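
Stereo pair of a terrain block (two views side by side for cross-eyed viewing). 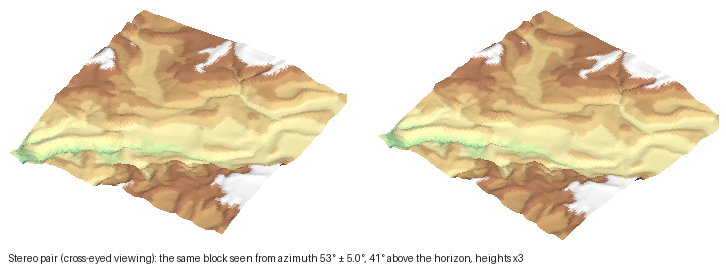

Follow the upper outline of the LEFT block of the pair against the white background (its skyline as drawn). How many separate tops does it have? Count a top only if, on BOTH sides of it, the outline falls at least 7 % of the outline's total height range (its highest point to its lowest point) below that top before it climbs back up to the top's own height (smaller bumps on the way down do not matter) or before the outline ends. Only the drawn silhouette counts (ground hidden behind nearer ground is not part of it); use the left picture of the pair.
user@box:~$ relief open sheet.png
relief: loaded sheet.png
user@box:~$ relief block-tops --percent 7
1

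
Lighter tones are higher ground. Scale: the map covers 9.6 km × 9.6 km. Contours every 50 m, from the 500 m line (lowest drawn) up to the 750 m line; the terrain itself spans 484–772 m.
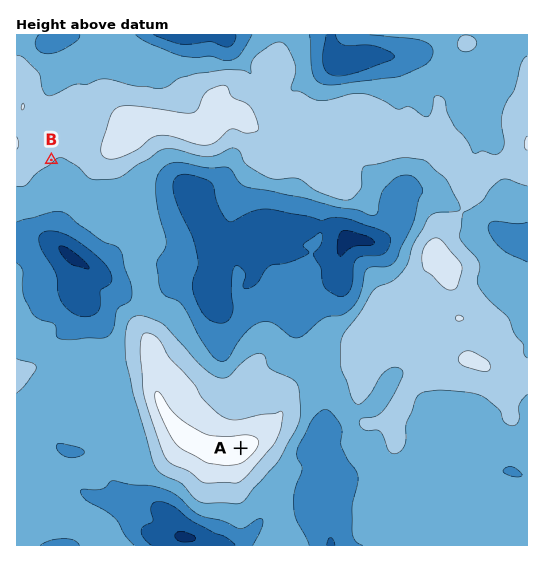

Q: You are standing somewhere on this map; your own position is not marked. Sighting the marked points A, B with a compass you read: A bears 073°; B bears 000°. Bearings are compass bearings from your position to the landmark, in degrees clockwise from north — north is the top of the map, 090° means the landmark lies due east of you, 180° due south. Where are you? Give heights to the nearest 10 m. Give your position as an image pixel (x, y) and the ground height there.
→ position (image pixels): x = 51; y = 506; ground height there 630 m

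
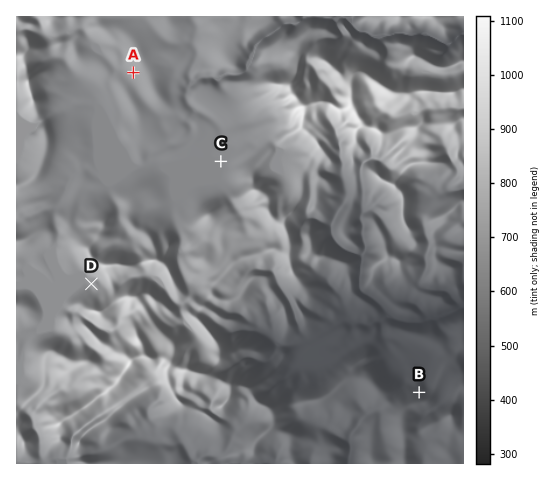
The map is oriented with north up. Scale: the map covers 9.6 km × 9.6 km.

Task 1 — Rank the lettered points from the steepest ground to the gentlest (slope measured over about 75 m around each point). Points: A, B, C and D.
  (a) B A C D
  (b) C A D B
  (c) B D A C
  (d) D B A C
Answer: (c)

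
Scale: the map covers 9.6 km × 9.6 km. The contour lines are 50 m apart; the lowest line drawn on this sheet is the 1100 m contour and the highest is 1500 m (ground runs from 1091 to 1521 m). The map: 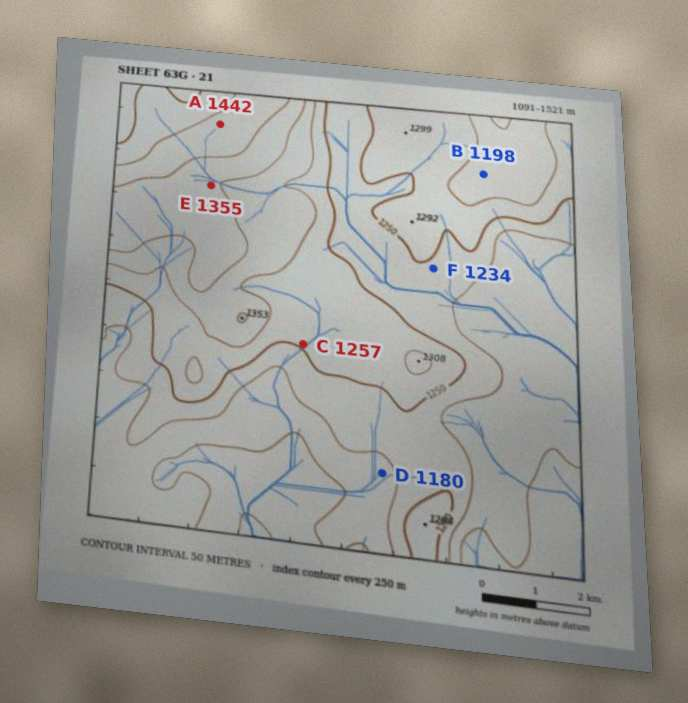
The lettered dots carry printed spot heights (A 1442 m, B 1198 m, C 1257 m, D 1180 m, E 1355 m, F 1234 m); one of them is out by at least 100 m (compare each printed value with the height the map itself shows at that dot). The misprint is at B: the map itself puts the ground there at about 1323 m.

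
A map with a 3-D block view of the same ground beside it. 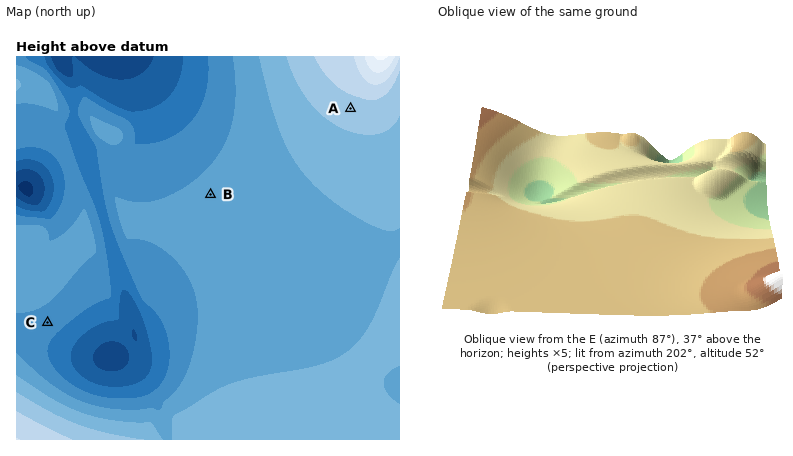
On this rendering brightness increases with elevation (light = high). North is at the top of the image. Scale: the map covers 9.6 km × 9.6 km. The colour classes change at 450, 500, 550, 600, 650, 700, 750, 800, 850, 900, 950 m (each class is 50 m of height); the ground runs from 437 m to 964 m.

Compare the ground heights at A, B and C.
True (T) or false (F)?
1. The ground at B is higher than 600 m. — T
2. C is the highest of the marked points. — F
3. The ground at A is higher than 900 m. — F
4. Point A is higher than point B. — T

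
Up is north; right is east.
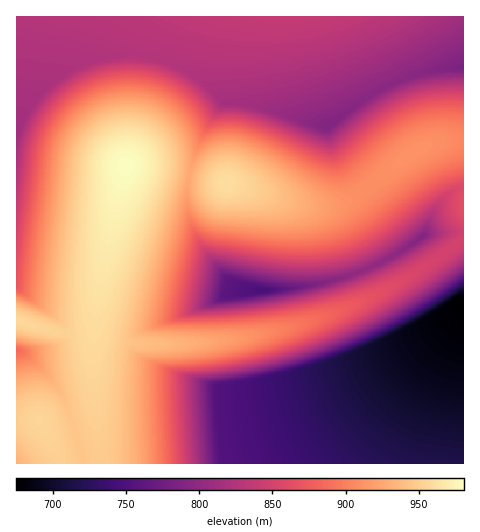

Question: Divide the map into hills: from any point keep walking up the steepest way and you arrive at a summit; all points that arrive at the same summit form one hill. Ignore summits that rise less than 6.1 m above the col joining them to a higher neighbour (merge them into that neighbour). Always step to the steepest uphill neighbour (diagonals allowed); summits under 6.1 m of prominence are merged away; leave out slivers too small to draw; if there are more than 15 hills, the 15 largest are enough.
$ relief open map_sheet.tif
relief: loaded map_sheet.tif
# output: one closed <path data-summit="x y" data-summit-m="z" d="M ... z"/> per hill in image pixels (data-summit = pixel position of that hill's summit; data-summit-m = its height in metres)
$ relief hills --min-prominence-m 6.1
<path data-summit="125 166" data-summit-m="981" d="M138 54l-36 3-17 5-21 10-11 8-19 19-18 30 0 221 6 2 13 10 27 31 11 31 11 39 379 1 1-396-12-1-24 4-35 11-32 19-33 26 6 16 70 91 10 9-42 24-31 11-44 10-49 3-17-8-25-30-9-15-9-28-2-16 7-36 13-31 18-25-21-21-13-9-25-12z"/><path data-summit="287 17" data-summit-m="840" d="M463 16l-446 0-1 111 18-28 19-19 17-12 32-11 36-3 27 6 25 12 13 9 21 21 15 0 27 6 60 20 35-27 32-19 35-11 35-4z"/><path data-summit="227 183" data-summit-m="960" d="M239 102l-16 0-12 17-18 39-7 36 3 22 8 22 13 20 21 25 17 8 39-2 35-6 50-16 42-24-10-9-70-91-7-16-11-1-38-14z"/><path data-summit="39 420" data-summit-m="955" d="M20 351l-4 0 0 112 67 1 1-4-11-36-11-31-14-18z"/>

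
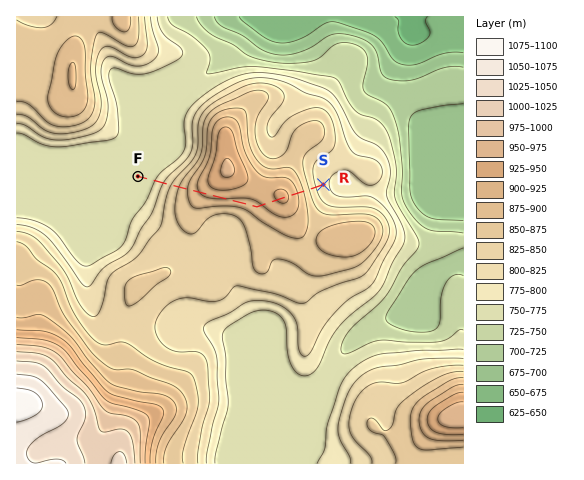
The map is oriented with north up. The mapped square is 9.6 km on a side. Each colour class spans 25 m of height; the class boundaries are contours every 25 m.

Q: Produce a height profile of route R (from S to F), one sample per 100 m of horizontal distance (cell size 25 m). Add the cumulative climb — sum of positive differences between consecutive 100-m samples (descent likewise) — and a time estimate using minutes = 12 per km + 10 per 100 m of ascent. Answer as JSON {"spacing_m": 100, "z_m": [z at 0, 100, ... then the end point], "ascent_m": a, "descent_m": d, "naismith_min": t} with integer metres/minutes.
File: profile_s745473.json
{"spacing_m": 100, "z_m": [807, 816, 829, 846, 865, 885, 903, 917, 926, 929, 927, 922, 915, 907, 899, 892, 889, 888, 888, 889, 892, 896, 900, 904, 907, 908, 908, 904, 899, 890, 879, 867, 854, 840, 825, 810, 796, 782, 770, 760, 753, 750, 750], "ascent_m": 143, "descent_m": 199, "naismith_min": 64}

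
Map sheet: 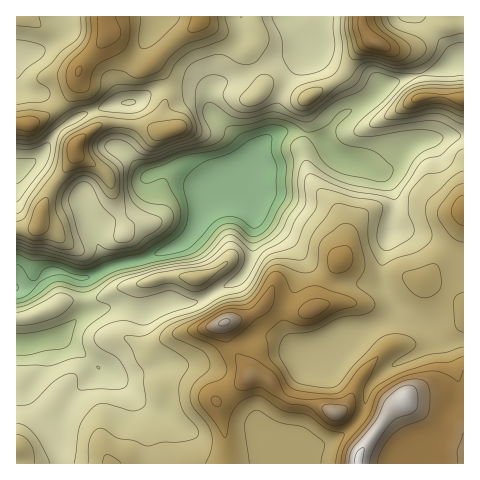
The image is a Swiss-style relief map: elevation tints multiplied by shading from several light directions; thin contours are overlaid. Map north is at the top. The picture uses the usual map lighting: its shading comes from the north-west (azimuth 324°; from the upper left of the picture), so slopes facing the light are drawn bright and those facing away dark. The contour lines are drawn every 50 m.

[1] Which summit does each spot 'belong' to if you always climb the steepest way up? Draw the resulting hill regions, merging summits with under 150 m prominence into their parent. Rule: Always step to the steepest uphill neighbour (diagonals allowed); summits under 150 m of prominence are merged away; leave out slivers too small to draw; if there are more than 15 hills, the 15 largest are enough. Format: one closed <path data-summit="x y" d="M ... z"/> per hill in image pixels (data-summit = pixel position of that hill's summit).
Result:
<path data-summit="358 463" d="M295 132l-12 0-18 9-6 7-8 21-16 15-14 5-11 7-15 34-16 16-36 14-33 7-21 10-13 0-15-5-12 0-17 14-16 2 1 176 447-1 0-326-18-1-28 6-11 6-21 22-8 4-21-12-21-7-14-15z"/><path data-summit="108 34" d="M291 16l-274 0-1 153 11-4 12-8 14-21 10-10 18-11 25-9 31-5 14-9 13-5 29 0 11 5 5 7 2 13 35 35 5 8 1 10 7-17 16-18 1-18 6-20 23-40-2-12z"/><path data-summit="75 147" d="M193 87l-34 1-22 13-31 5-25 9-19 12-9 9-14 21-23 14 1 117 15-2 17-14 12 0 15 5 13 0 15-7 3-3-14-37 8-5 26-9 16-17 4-9 0-12 3-3 17-6 13 0 29 23 5 1 21-9 14-13 3-12-6-12-33-31-7-22z"/><path data-summit="375 42" d="M463 16l-171 0-1 3 14 27 0 6-23 40-5 14-2 24-2 4 10-2 12 0 25 6 5 4 7-16 10-11 26-14 14-14 24-9 38-10 19-9z"/><path data-summit="463 98" d="M463 59l-19 9-38 10-24 9-10 11-26 15-12 10-8 14 0 7 10 11 21 7 22 12 7-4 21-22 11-6 28-6 17 0z"/>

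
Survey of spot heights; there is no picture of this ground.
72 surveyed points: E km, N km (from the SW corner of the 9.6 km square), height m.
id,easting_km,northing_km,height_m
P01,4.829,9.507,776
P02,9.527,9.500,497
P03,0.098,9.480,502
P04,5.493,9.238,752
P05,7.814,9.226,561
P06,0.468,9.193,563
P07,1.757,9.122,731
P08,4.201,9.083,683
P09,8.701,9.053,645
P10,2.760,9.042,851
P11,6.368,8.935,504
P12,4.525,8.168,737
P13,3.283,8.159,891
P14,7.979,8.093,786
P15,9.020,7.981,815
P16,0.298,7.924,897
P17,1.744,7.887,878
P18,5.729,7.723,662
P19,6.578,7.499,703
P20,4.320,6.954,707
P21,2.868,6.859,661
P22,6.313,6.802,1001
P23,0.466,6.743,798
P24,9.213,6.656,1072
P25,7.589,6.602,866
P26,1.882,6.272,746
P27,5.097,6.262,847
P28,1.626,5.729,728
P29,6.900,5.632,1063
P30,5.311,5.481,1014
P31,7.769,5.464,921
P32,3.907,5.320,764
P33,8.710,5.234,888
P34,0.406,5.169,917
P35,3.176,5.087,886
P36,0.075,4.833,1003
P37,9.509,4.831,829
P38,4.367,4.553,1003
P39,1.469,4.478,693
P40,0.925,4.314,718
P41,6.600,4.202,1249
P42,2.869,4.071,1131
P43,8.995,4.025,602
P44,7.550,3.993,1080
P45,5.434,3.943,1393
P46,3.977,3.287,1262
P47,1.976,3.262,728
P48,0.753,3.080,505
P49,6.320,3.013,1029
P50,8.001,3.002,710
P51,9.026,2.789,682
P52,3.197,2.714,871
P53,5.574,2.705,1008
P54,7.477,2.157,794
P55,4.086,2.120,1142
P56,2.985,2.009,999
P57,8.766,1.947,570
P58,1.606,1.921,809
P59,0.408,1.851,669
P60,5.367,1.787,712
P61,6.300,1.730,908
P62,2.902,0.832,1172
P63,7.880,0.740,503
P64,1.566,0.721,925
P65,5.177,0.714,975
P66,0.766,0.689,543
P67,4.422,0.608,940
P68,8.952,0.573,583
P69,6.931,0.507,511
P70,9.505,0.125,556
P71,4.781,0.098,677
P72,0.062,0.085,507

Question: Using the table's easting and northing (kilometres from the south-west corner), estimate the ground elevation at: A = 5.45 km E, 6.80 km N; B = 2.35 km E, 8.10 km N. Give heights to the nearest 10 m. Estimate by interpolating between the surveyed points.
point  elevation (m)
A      840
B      920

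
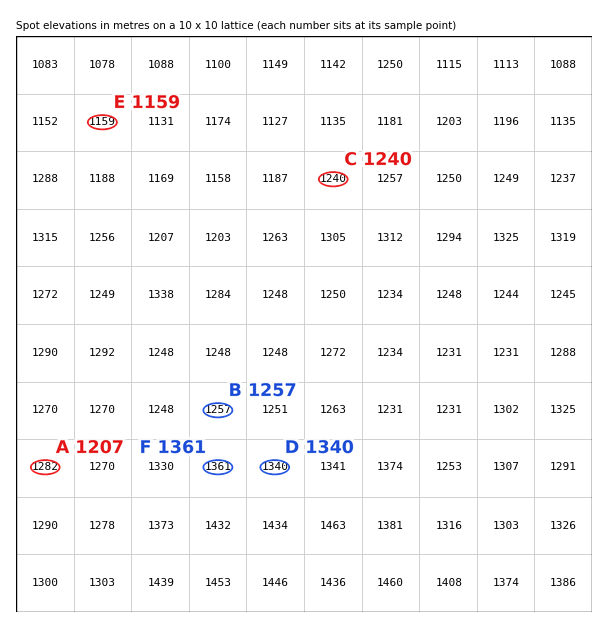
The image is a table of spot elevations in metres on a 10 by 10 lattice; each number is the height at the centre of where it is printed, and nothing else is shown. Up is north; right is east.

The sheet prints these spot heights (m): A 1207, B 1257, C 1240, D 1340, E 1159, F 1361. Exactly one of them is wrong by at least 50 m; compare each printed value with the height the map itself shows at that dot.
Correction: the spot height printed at A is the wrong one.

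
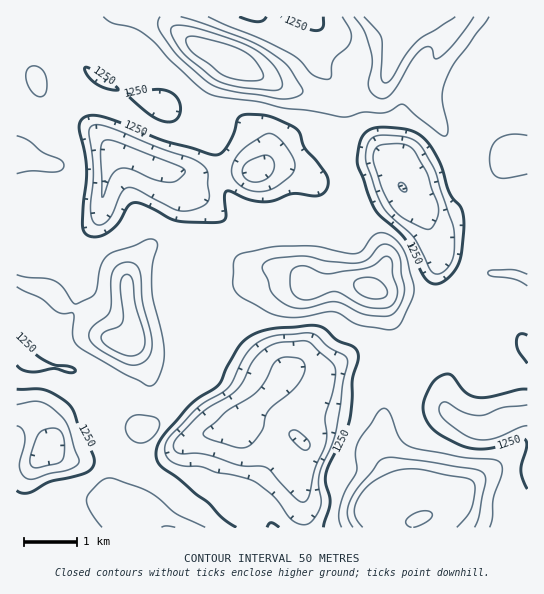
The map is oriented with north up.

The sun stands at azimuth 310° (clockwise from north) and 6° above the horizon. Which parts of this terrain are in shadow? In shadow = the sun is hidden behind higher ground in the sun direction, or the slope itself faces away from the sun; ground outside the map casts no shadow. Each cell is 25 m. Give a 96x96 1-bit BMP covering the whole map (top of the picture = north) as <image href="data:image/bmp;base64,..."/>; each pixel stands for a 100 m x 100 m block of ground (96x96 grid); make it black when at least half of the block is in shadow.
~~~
<image width="96" height="96" href="data:image/bmp;base64,Qk2+BAAAAAAAAD4AAAAoAAAAYAAAAGAAAAABAAEAAAAAAIAEAAATCwAAEwsAAAIAAAAAAAAA////AAAAAAAAAAAAAAAAAAAB//4AAAAAAAAAAAAAf/wAAAAAAAAAAAAAP/wAAAAAAAAAAAAAH/wAAAAAAAAAAAAAD/wAAAAAAAAAAAAAD/gAAAAAAAAAAAAAB/gAAAAAAAAAAAAAB/gAAAAAAAAAAAAAA/AAAAAAAAAAAAAAAPPwAAAAAAAAAAAAACf8AAAHwAAAAAAAAAf+AAA/8AAAAAAAAAf+AAB//+AAAAAAAAP+AAD///wAAAAAAAP+AAD///4AAAAAAAH+AAH///8AAAAAAAB/AAD///+AAAAAAAAmAAB////AAAAAAAAAAAAf///AAAAAAAAAAAAP///AAAABgDwIAAAH///AAAAHwP98AAAD///gAAAPwf/8AAAB///wAAAPwf/8AAAB///wAAAfgP/4AAAP///4AAAPgD8AAAAf3//+AAAPgAgAAAB/x///AAAPAAAAAAH/g///gAAHAAAAAAP/g///wAAAAAAAAAf/A///4AAAAAAAAA//Af//8AAA4AAAAA//Af//+AAD4AAAAAf+AP//+AAP4AAAAAP+AH///wA/wAAAAAH+AH///8D/gAAAAAH+AD///8f/gAAAAAH+AA///9//AAAAAAH8AAH/////AAAAAAH8AAA//3/+AAAAAAP8AAAf/n/+AAAAAAP4AAAP/n/+AAAAAAP4AAAH/D/+AAAAAAfwAAAB+Af+AAAAAAfwAAAAYAP+AAAAAAfgAAAAAAP+AAAAAAPgAAAAAAP+AAAAAAPAAAAAAAP+AAAAAAHAAAAAAAP+AAAAAACAAAAAAAP8AAAAAAAAAAAAAAH4AAAAAAAAAAAAAAH4AAAAAAAAAAAAAADwAAAAAAAAAAAAAABgAAAAAAAAAAAAAAAAAAAABAAAAAAAAAAAAAAAHwAAAAAAAAAAAAAAH4AAAAAAAAAAAAAAH8AAAAAAAAOAAAAAH8AAAAAAAA/AAAAAH8AAAAAAAB/AAAAAH+AAAAAAAD/gAAAAD+AAAAAAAD/gAAAAD+AAAAAAAH/gAAAAD+AAABgAAH/wAAAAD+AAAH4AAH/wAAAAD+AAAP8AAH/wAAAAD/AAAf8AAP/wAAAAD/gDwf8AAf/wAAAAD/wHw/+AAf/wAAAAD/wfg/+AAf/wAAAAD/w+Af8AAf/wAAAAD/wgAf8cAf/wAAAAH/gAAP//gf/gAAAAH/AAAA//wP/AAAAAH+AAAAf/wH+AAAAAH8AAAA//wB/AAAAAHwAAAB//gA/gAAAAAAAAAH//gA/wAAAAAAAAAP//AA/4wAAAAAAAAf/+AAf/4AAAAAAAA//4AAf/8AAAAAAAB//wAAf/+AAAAAAAA//gAAf//AAAAAAAAIAAAAP//gAAAAAAAAAAAAP//wAAAAAAAAAAAAP//8AAAAAAAAAAAAH//8AAAAAAAAAAAAH//+AAAAAAAAAAAAD//+AAAAAAAAAAAAD//+AAAAAAAAAAAAB//+AAAAAAAAAAAAA//+AAAAAAAAAAAAAf/8AAAAAAAAAAAAAH/8AAAAAAAAAAAAAD/4A="/>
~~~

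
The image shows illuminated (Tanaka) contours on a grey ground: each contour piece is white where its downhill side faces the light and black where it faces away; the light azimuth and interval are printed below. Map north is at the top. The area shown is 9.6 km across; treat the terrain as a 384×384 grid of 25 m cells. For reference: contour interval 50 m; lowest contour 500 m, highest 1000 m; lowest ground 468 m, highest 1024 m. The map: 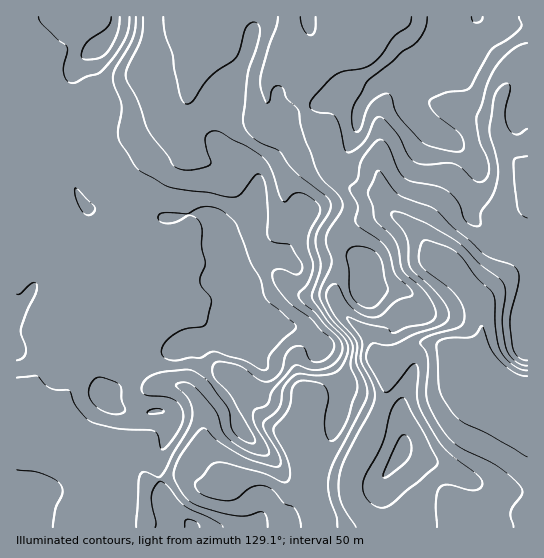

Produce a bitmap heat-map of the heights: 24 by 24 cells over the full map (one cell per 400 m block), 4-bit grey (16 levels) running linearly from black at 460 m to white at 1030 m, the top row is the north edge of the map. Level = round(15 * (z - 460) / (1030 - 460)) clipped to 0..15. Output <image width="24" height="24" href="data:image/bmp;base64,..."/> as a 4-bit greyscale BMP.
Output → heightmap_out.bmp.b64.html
<image width="24" height="24" href="data:image/bmp;base64,Qk2WAQAAAAAAAHYAAAAoAAAAGAAAABgAAAABAAQAAAAAACABAAATCwAAEwsAABAAAAAAAAAAAAAAABEREQAiIiIAMzMzAERERABVVVUAZmZmAHd3dwCIiIgAmZmZAKqqqgC7u7sAzMzMAN3d3QDu7u4A////AMy7uqu6mYdlVVQzMsy7uqqIiIdlVVQ0Msy7uqmHiIdlVmVEMru7u7qImoZ1RmUyIbu7u8yaynZ3RWQhEbu83dyruoeIVVIRELvN3Luru5eIZEIQAMzMzMzLzbqoQ0IAEtzMzM3d7szJQzIRJdzMzMzd3dymVVQxNtzMzMzN3cp2h2UyNdzMzMze7bp3l1MiNdzMzMze7MuIh0IjVczMzMze3LuHdTNFZczNzN3d3LuXZERmZczNzMzMzKqXVFZnZczMzLu7u6l3VXd4dczMy6qruph3ZoiYZczMy6qqqIh4h5qYZszMy6mamIiImKmIZ8zMypmZmIiImamYd8zdypmZmIiIiZqph8ze65mZmIiIiJqqmM3u7JmZmYiIiImqqQ=="/>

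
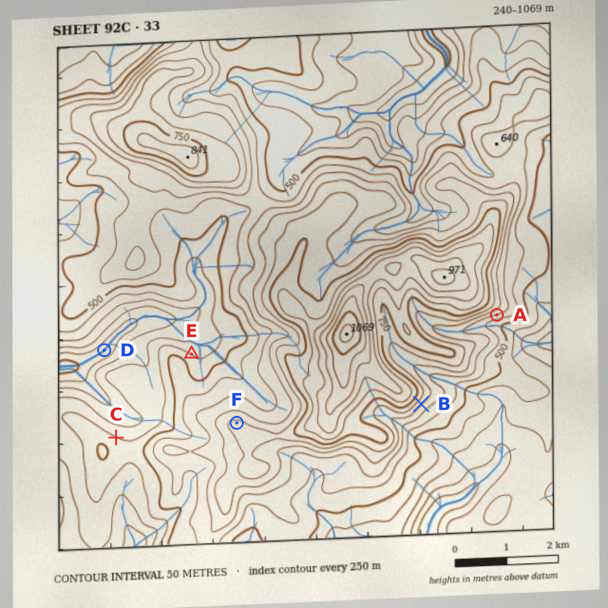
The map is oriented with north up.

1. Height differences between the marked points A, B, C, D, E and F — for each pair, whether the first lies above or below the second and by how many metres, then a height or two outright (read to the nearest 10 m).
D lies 430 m below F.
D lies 370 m below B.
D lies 320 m below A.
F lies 260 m above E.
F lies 260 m above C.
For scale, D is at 280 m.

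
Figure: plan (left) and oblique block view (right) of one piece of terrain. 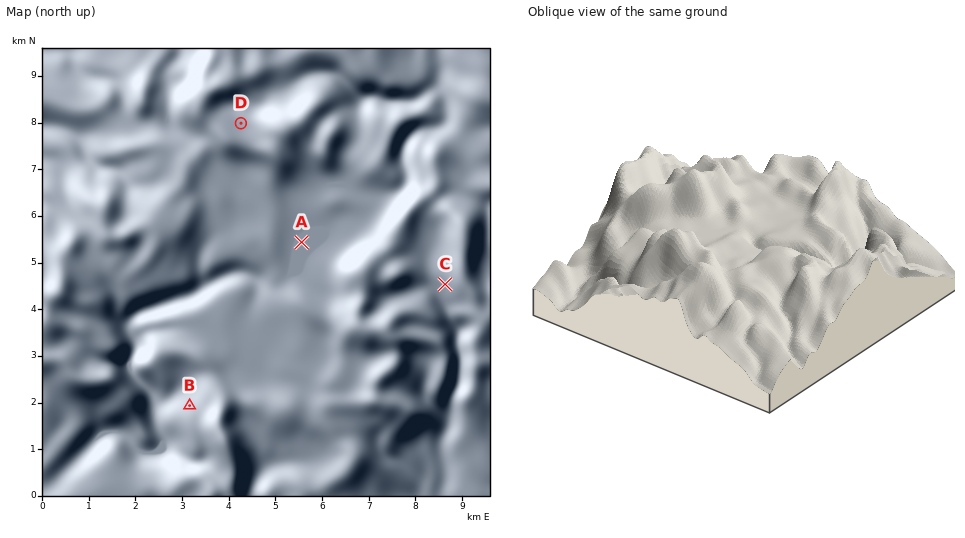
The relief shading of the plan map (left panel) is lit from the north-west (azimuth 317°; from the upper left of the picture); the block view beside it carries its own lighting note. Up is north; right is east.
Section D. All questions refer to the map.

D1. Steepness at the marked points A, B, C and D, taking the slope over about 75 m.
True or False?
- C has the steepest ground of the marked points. True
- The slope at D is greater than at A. True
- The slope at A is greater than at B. False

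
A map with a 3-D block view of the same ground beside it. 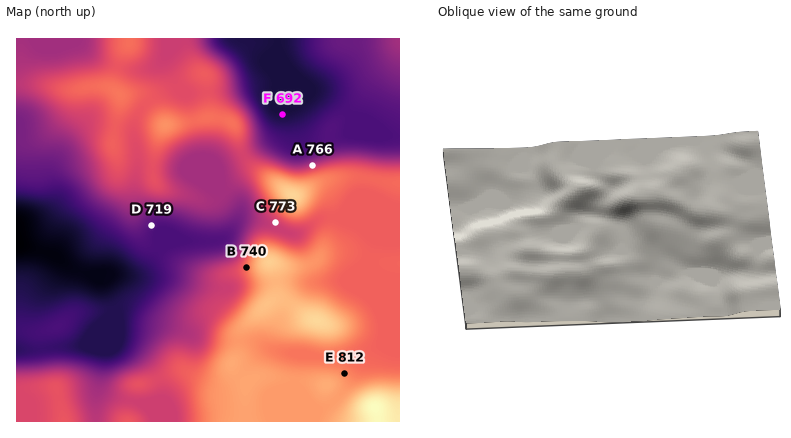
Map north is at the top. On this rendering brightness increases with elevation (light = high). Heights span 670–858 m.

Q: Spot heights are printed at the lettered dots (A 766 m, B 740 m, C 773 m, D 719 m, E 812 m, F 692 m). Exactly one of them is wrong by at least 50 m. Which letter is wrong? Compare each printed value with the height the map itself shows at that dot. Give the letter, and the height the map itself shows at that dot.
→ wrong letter B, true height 803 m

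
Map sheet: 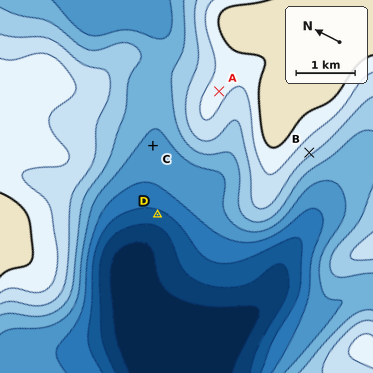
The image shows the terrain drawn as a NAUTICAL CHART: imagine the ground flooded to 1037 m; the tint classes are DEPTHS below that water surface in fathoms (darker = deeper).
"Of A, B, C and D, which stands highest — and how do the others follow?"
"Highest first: A B C D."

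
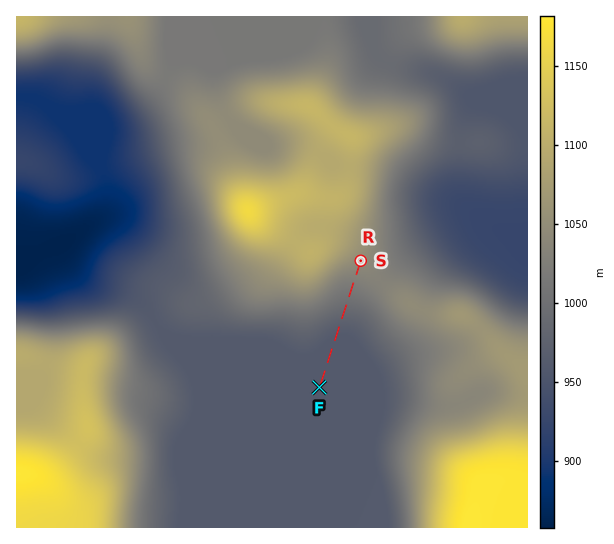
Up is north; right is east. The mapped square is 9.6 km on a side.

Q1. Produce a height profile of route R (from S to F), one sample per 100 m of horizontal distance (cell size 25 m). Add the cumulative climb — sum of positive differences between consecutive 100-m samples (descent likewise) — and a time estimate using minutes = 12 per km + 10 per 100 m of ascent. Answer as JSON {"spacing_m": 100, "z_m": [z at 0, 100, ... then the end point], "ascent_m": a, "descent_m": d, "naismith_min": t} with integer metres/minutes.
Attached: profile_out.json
{"spacing_m": 100, "z_m": [1047, 1042, 1037, 1031, 1024, 1018, 1012, 1006, 1000, 994, 988, 981, 975, 969, 965, 963, 963, 963, 963, 963, 963, 963, 963, 963, 963, 963], "ascent_m": 0, "descent_m": 84, "naismith_min": 30}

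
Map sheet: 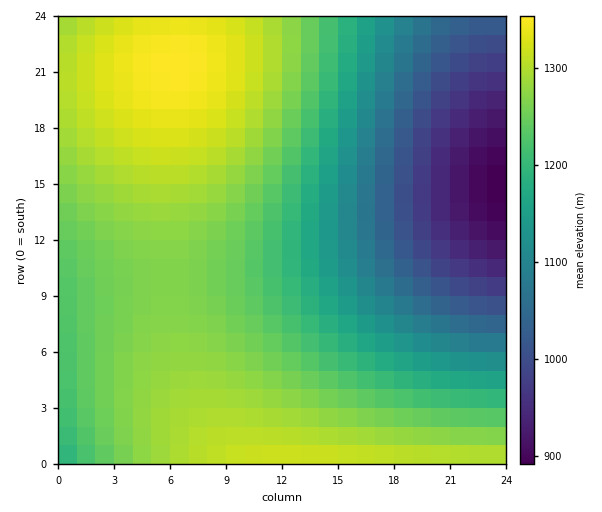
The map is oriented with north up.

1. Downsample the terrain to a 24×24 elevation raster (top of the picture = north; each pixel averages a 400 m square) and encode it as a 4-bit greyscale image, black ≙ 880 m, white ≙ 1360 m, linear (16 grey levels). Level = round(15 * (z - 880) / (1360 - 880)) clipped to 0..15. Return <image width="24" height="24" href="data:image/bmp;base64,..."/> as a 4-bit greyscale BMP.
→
<image width="24" height="24" href="data:image/bmp;base64,Qk2WAQAAAAAAAHYAAAAoAAAAGAAAABgAAAABAAQAAAAAACABAAATCwAAEwsAABAAAAAAAAAAAAAAABEREQAiIiIAMzMzAERERABVVVUAZmZmAHd3dwCIiIgAmZmZAKqqqgC7u7sAzMzMAN3d3QDu7u4A////AKu8zd3e7u7u3d3d3avMzd3d3d3d3dzMzKvMzd3d3d3MzMu7u7vMzd3d3czMu7qqqrvMzd3dzMy7qqmZmbvMzMzMzLu6qZiIh7vMzMzMy7upmId3ZrvMzMzMu7qZiHZmVbvMzMzMu6qYh2ZVRLvMzMzLu6mYdlVEM7vMzMzLu6mHdlQzIrzMzMzLuqmHZUQyIbzMzMzMu6mHZUMiEczM3dzMu6mHZUMhEMzd3d3cy6mHZUMhEM3d3d3dy7qXZUMhEN3d7u7dzLqYZUMhEd3u7u7t3LqYdkMiEd3u7u7u3MuYdlQyId7u7/7u3cupdlQzIt7u///u7cuph2VDMt7u///+7cuph2VEM97u///u7cuph2VURN3u7u7u7cu6mHZVRA=="/>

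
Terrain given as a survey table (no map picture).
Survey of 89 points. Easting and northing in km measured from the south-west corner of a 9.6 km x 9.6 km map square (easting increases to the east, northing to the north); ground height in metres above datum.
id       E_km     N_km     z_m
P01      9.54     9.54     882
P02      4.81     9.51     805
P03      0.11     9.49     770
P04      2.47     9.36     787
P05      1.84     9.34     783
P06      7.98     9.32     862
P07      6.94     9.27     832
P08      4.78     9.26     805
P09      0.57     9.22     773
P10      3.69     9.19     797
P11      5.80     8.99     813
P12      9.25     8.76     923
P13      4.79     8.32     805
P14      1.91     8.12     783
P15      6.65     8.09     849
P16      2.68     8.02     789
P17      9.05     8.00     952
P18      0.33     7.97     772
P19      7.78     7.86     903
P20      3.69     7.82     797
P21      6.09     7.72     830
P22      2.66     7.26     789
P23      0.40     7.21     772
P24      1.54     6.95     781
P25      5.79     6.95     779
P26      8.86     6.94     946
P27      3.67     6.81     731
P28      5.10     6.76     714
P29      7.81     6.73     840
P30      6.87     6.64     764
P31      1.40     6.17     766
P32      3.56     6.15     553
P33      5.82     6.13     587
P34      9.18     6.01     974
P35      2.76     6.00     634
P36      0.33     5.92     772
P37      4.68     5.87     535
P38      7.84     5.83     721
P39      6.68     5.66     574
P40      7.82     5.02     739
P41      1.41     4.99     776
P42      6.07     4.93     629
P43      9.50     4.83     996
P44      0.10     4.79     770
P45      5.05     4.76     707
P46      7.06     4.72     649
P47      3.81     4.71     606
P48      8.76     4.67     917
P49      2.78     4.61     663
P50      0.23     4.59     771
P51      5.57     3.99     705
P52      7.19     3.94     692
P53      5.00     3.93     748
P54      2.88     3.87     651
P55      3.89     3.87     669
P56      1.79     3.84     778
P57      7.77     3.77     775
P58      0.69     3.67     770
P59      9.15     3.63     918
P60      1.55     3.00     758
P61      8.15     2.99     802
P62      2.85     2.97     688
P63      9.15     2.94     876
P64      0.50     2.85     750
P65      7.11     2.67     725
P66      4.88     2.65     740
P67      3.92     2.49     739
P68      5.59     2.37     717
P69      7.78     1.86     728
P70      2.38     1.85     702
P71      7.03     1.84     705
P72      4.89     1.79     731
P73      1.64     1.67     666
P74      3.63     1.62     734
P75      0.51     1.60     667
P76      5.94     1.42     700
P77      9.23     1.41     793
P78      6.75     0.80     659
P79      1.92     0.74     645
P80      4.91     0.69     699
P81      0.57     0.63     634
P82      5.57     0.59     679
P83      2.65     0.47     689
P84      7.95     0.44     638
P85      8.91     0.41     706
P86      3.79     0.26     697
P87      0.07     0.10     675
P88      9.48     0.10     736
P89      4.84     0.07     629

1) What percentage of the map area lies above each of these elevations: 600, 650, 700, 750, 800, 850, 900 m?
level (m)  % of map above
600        94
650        86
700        71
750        50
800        24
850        13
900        7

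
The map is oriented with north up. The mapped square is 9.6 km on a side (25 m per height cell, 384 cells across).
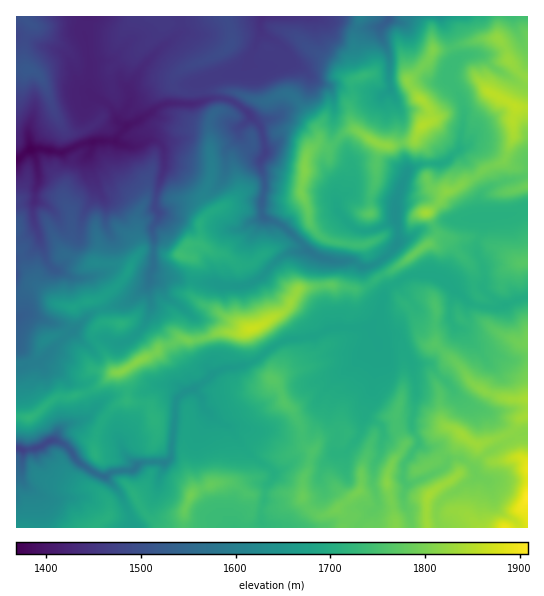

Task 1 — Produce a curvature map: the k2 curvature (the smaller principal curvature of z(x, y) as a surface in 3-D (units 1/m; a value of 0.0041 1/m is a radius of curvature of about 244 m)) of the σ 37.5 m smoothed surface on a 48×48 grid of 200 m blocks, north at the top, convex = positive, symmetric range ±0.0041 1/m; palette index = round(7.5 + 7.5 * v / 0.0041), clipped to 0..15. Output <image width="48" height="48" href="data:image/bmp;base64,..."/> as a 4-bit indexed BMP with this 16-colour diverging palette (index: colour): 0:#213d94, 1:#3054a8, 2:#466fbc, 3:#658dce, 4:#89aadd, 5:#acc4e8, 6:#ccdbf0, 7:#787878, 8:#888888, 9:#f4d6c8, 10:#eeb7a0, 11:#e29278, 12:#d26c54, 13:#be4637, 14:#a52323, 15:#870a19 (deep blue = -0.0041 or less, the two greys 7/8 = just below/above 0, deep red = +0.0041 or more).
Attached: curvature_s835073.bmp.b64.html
<image width="48" height="48" href="data:image/bmp;base64,Qk32BAAAAAAAAHYAAAAoAAAAMAAAADAAAAABAAQAAAAAAIAEAAATCwAAEwsAABAAAAAAAAAAlD0hAKhUMAC8b0YAzo1lAN2qiQDoxKwA8NvMAHh4eACIiIgAyNb0AKC37gB4kuIAVGzSADdGvgAjI6UAGQqHAHd3eId3ZWd2Z3d3ZndmZnd3eGZ2d3doRXd3d3d4R3d4Z3d3d4d3d3d3d1Z1h4dleHd3Znd2SHdmdmd3dXeHZnd2Z1eFd3d2Z3Z3d3dxd3Zmhnd3hYeHZ2aFd0eHZnd3Z1iHd3QHhnR3d4iHdmd3Z2R0hkRGd2d3ZkhodgBAAYRndnd3dmZ3Z2WEd0h1WGZ2aEhngFl4QxIHdmd3Z4dnZnZ2WEZ3ZWZ3dwAHAnh2Z4kXd3d3d4d3hnV3VnRWd3hlZnlAR3d2d3gXd3h3d3d2dndYV3SHaHd3dniFNnd3d4gnd3d3d3d3d3hXV2V4eGZ2Z3h2ZlZ3d4hGh2d3d3d3d3d2iHWIdmdmeGZ3d3Vnh4dGhnd3d4h2d3d2aHR3dmVmZndneHdVdndkZod3h3dnd3d3Z4V3dWd4eHdmZVZlVmZ3ZXd3eId3d3d3dnV3Voh2Z2dmaIWJdVZnd1ZmeYd3d3d3dnZ1d3dnd3ZndoVlaHd3ZndkN3d3d3d3d3ZWh3dnZ1ZmeHVlV3hmZVVFQmh3d3d3d2aGd3Z3d2eWV1dlRXhnh2V4dSRWeHd3d2d4Znd3h2aHZXdoc2aHZYd4iGVnZnd3d2d3ZneHd3ZEVjd4h0ZmREZ4eIZWd3d3d2d3V2iHaHZoiGREV0d0V4Z2eHd2d3d3Z3Z4WGVVZ3Z4d4d2VVdGd2V1d1h2Zmd2aHd4ZmdmZXdndoaIdlZ3ZVVEVmeXaHh3Vnh3V3Z4d3hmVDRXhkdVZmd3RHd2Z3dXZUVmd3d3d4h0V4dlhzVWd2eIg0dmZDQhV2Rmd4Z3h3ZYhXh2eDZ5hnd3eDNUEjNmI3dXZ3Z3iIdHdlZmV0VHeHd2eIcyd3eHYjaHd3aHd3ZHZlhWdzZWZ2ZnZ3Iod3ZEhEJXd3d3d4N3Z1hIaFVlaHZkRBN4Z2RUM1U0Znd3d4OFd0hGd1NWV3iIUndoZ1aKY1m2VXd3d3RXiGZWZ2SHZXiHMneHZ2dlVFRGdmZmVXR4h3Z3dnOHd0Z4cHeGZ3dndEd3h3Voh3ZHiGZ3d3J2d3V4gHd3ZndnhjeFd3dlVmZXd2d3eIRnZ4V2RHaIZ2dohkOEd2h3dkV4Z2eHd3VnZ4V2RGaHWGZmVTQzJnd3d2RDNGeGZXVnaIV2g0aId2ZmiEl3dGdndnWHh1RVd2Z2V4dmc2SHhWZ4d1h3dXdnhmWHh3d3Z3eHZ2ZVVXVndWh2ZziHZXdndnV4dneGdmd4Z3aENUVndWdmZzd4hWZmd4V3Z3dnd2RENIcieHVVZGd3dUV3dWZ3d3V3Z3d4d3d3dTJYd3d1VHd2UmiGZliId3V3Z3d3d3iHd2ZlVXh1QldnUoZWdmeHZneHd3eHdoiHdmd3dlVlSYiIQ5dmdod0V3h3d3d3h2h3h3Znd3dnVmZoUnZ2ZmZXhnd2d3d3iHZ3d3h2eHZ3ZYdnNHV4ZlVWdnZnd3eId3dnd3eHZ2eHdld3F2V4V3eIdneHd3d4d3h3d3eIZneHdmdlOFZ2V2d4Z3d2d3d3iHiHd4h3ZmZmd1eGNFdkZlZWVg=="/>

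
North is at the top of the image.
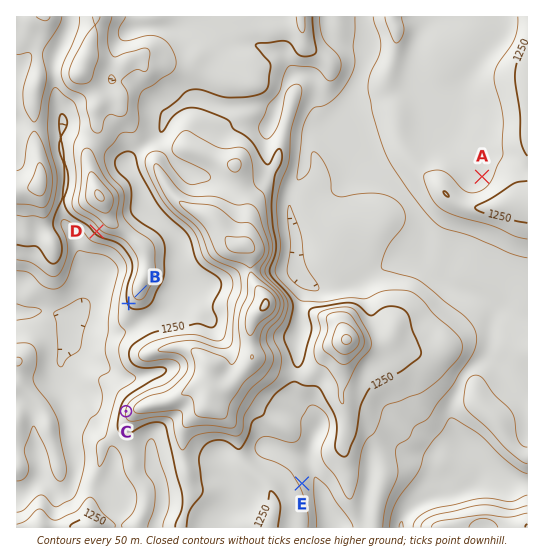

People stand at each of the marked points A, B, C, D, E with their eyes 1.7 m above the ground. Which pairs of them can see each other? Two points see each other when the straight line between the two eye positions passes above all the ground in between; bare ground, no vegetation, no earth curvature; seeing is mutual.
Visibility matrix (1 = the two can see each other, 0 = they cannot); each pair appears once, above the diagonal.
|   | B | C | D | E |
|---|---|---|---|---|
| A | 0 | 0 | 0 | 0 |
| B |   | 1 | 1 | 0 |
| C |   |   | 1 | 0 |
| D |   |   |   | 0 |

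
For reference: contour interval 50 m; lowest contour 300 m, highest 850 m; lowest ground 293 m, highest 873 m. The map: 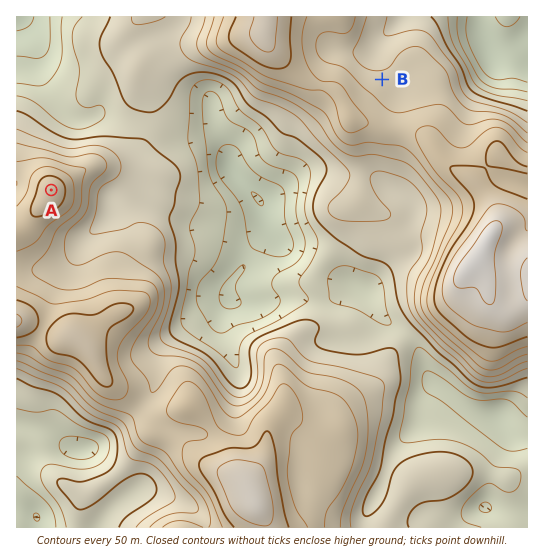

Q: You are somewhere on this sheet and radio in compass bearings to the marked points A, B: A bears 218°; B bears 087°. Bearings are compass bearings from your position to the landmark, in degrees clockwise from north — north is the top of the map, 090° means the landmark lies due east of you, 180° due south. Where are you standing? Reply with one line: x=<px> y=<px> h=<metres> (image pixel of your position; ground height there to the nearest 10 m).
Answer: x=127 y=93 h=520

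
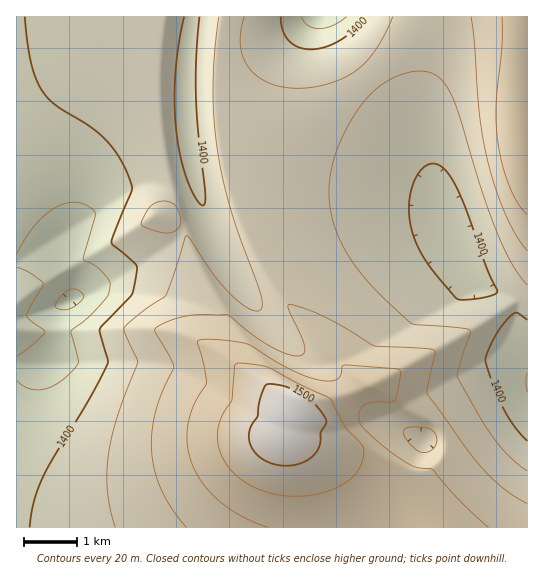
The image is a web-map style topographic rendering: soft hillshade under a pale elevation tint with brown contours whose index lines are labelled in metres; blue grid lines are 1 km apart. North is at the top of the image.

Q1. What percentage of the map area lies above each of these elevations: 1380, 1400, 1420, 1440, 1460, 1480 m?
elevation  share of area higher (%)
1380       96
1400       81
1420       50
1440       26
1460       15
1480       5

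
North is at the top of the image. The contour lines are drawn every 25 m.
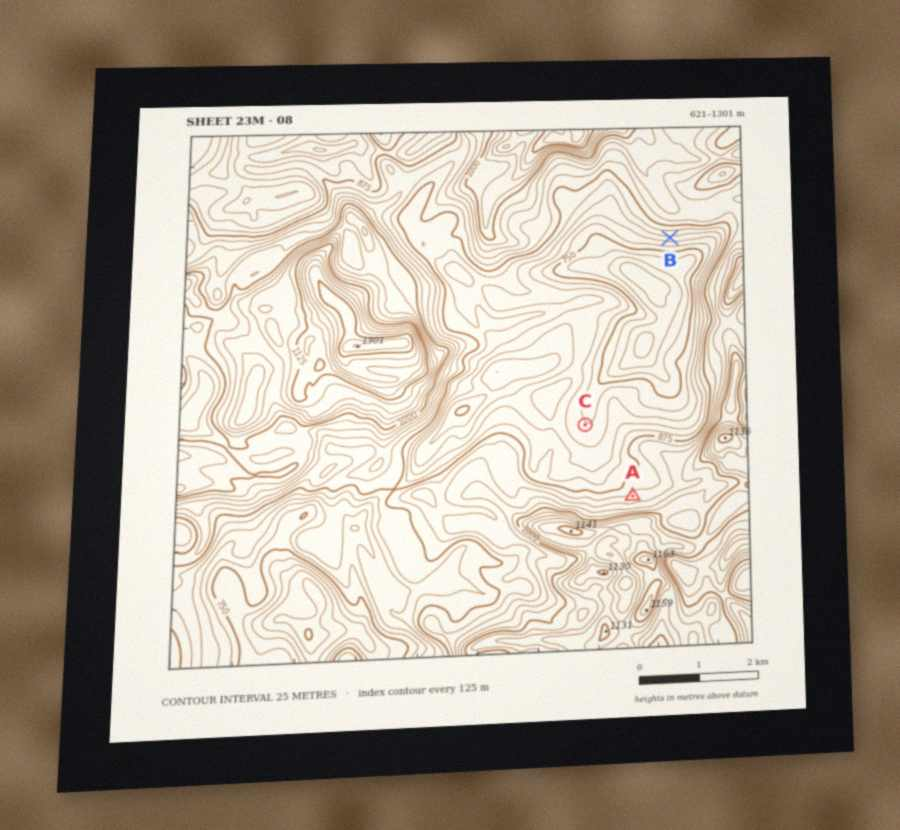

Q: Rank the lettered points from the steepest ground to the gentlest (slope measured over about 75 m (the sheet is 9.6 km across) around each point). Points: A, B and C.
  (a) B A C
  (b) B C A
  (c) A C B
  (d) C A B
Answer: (a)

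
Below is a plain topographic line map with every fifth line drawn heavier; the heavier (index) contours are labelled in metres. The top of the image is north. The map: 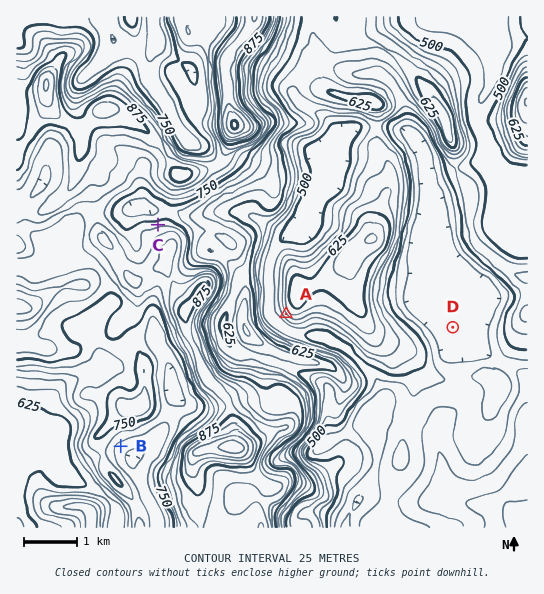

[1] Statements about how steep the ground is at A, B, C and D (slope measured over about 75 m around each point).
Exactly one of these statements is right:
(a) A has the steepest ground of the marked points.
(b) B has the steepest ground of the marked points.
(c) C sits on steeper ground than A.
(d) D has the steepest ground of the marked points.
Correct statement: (a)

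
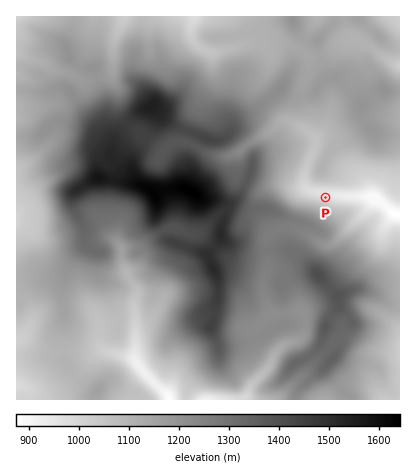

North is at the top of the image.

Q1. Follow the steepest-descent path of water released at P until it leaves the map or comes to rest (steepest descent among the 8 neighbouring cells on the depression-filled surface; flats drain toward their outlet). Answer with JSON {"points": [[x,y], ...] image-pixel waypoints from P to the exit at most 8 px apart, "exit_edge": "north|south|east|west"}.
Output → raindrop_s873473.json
{"points": [[326, 198], [332, 194], [340, 196], [348, 196], [356, 196], [364, 196], [372, 200], [380, 204], [388, 208], [396, 214], [400, 214]], "exit_edge": "east"}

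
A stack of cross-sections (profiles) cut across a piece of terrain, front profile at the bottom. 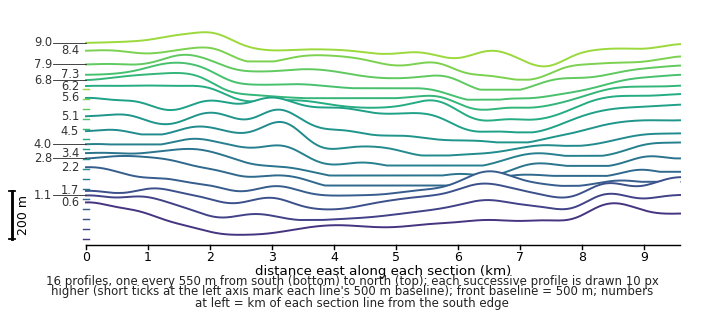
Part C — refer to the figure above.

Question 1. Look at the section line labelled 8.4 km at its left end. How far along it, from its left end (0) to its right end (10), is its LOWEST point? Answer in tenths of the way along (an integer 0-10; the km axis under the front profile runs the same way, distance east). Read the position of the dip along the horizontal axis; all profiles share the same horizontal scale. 7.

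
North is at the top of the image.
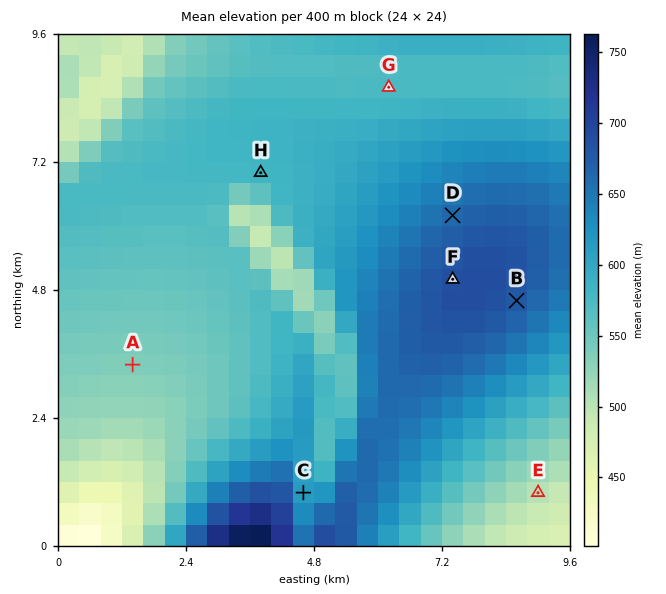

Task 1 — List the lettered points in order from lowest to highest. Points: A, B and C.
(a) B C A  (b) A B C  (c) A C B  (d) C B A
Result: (c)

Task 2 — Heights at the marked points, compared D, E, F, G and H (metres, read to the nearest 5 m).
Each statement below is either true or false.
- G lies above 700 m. false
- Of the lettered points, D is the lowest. false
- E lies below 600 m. true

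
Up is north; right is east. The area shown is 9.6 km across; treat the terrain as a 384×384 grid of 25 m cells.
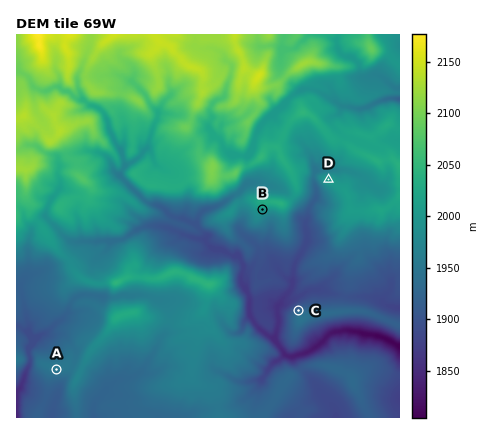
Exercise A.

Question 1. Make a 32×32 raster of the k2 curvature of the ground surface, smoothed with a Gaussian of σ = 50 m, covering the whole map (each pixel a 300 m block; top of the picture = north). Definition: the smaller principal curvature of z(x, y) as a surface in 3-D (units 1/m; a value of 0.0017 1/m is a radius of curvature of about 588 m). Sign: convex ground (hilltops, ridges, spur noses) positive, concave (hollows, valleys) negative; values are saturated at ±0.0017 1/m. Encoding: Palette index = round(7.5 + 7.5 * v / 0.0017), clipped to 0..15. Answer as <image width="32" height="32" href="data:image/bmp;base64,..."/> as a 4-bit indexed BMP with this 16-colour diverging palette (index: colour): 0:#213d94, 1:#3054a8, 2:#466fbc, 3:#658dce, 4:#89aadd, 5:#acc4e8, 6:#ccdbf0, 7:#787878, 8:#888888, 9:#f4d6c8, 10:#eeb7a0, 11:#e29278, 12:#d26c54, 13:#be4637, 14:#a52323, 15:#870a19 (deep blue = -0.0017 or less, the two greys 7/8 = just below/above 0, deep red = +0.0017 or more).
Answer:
<image width="32" height="32" href="data:image/bmp;base64,Qk12AgAAAAAAAHYAAAAoAAAAIAAAACAAAAABAAQAAAAAAAACAAATCwAAEwsAABAAAAAAAAAAlD0hAKhUMAC8b0YAzo1lAN2qiQDoxKwA8NvMAHh4eACIiIgAyNb0AKC37gB4kuIAVGzSADdGvgAjI6UAGQqHADh2d2d3d3dnd3d3Z3d3d3c3dXd3d3d3d3dnd3d3dnd3J3V3d3d4eHeIdleHZmeHdwZ3V3d3dnd3ZWUoh1Z3h3dih2Z2d2dnd2h3YGV4h3iFU3d1d3d1d3d3d3YBBWh4hHRnd2d3hnd3d2dgiGFnUwBWZndWd3dnd3QkFGdmISRoZ3ZnZZh3Z3dnYIRpd3d3dmh3Z3RmZXdmZ6B1Rnd2ZVZ4d2MyIjRVVnUzd1ZWZmd3d3Z3ZZZ3doeJFnhldmd3dmZmd2ZnZXhjVyZ2dXhnh3dmVnd2eHZUNVMndnR3d3d2ZodEQzd3ZnZVZmZ2VnZ3Z3SCZmaBRlVUV0VmhlZ3ZmZlJoZnZUVVVYdHdVRHeGeGWCl3d3RyJlEEZnaVN2d3d2ZUZndlBWdHgBdlN0R3Z2dVZGd2UHh4V6YiRVgmd3Zmd2R3ZQd3Z2eEg1Z3NEVWZXh0Z3IwNXd2hDOEdjZnd3dTNVQmByV3ZlNhd3Znh3ZmZnd1gzZ0d2ZGY1Z2Z3d3Zndnd4B2Ynd1VWcGdmdndnd2d1QwZmNVVjZlUWh2VSSIdmhQRldUN2ckdmQHdkZ0AHQwM4d1KFVncndnYTV3d3VWhHNnZWdXZ3Rmg1dDM0RXZ3SEd3V3V3d1VmRYeHYmOFdldWZmiGdndoZVVXUzWlZYZnZXd2d2d3d2VmVFN2ZG"/>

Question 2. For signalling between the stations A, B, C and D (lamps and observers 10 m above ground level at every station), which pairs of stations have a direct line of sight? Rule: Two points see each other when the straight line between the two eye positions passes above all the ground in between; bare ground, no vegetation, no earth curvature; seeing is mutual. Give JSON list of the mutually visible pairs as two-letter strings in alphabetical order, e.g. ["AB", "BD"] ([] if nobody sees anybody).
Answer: ["BC", "CD"]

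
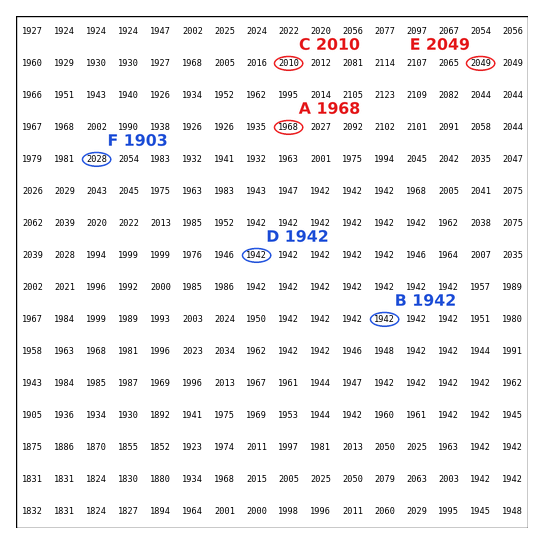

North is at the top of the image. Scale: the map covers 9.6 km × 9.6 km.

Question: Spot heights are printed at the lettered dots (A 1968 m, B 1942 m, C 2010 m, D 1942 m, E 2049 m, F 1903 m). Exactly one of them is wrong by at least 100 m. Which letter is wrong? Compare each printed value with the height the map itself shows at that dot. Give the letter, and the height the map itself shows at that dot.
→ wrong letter F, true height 2028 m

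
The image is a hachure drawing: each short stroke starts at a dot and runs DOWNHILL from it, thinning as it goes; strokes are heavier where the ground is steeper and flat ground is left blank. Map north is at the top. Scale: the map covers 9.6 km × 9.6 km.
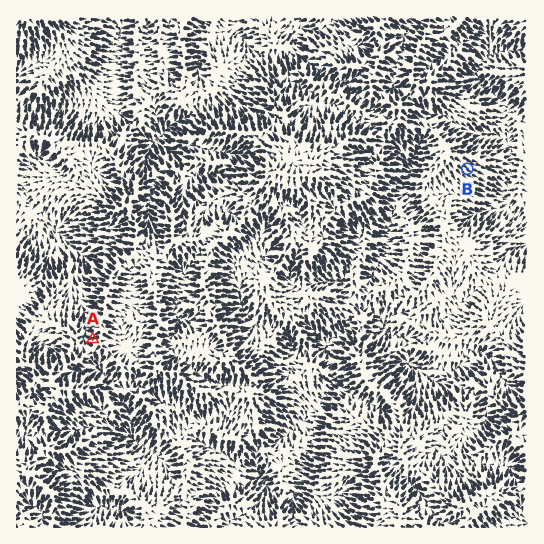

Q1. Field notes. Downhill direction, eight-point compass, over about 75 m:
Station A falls W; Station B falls SE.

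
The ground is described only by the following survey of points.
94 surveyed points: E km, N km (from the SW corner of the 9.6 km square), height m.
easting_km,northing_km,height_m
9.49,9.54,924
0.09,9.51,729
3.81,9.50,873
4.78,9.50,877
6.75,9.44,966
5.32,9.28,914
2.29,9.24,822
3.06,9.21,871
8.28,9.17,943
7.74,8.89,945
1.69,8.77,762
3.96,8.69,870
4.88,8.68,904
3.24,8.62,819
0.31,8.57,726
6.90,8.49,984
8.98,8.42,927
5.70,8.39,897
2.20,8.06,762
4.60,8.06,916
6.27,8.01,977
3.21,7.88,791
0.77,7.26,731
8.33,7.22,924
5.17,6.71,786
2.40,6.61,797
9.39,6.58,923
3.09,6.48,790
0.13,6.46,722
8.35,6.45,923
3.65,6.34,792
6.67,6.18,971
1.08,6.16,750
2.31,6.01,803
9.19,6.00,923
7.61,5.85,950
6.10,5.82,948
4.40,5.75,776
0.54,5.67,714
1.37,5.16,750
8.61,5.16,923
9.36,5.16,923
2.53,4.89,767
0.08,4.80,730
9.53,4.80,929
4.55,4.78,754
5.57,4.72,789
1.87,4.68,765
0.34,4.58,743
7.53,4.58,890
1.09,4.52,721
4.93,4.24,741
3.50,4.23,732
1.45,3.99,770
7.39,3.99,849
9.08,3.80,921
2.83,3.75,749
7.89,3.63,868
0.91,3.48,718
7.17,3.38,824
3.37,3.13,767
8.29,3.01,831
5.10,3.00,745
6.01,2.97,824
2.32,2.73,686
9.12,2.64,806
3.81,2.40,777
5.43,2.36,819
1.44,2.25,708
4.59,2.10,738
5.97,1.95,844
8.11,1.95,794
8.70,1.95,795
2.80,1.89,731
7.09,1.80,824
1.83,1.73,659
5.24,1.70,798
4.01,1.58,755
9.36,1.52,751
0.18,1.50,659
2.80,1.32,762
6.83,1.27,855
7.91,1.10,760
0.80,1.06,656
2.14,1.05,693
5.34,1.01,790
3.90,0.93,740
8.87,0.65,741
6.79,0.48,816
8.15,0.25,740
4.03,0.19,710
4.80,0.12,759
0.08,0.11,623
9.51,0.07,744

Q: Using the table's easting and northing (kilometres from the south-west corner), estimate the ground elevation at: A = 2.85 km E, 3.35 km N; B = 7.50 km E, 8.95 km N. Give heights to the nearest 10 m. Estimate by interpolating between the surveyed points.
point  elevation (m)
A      750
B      950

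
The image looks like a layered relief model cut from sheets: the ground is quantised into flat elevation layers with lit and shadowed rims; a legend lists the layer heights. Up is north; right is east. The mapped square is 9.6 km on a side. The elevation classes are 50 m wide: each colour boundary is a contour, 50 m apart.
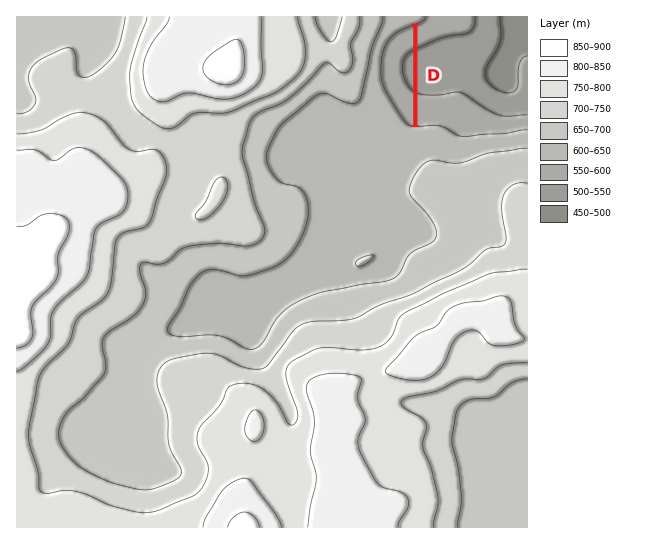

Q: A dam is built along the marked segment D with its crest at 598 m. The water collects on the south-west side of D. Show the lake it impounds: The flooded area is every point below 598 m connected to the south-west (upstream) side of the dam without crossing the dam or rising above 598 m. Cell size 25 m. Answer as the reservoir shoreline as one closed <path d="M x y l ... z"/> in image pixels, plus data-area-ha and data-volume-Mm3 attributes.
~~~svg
<path d="M413 27l-7 1-8 4-9 7-5 10-1 10-2 2 0 17 2 5 17 31 7 9 6 2 0-98z" data-area-ha="81" data-volume-Mm3="21.96"/>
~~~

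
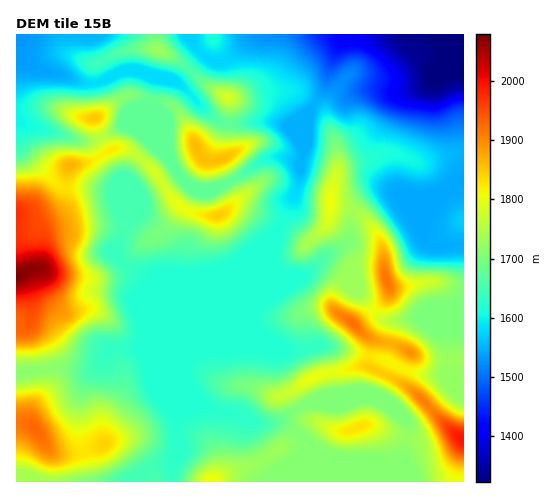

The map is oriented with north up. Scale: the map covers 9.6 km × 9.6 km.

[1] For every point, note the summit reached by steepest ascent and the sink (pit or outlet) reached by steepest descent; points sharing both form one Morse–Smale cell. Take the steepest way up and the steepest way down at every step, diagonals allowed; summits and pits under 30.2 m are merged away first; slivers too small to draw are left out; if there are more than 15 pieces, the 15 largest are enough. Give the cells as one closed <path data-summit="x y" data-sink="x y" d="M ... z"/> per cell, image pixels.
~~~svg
<path data-summit="330 201" data-sink="463 35" d="M463 34l-102 2-13 3-8 5-7 13-8 30-16 25-1 24-8 30 1 7-3 14-2 7-8 11-12 27-7 24 0 7 7 9 8 4 16 1 11-6 17-18 16-9 6-5 0-18 4-14 8-9 10-6 17-2 24 8 17 2 34-20z"/><path data-summit="463 438" data-sink="463 35" d="M276 232l-20 16-49 48-3 7-22 54 0 12 3 13 12 19 21 10 23 2 17 11 11 0 11-4 28-17 12 0 14 3 26-8 15 1 13 6 20 18 1 7-8 29-62 0-21-7-14-12-3 13 0 29 162 0 1-179-7 3-11 25 3 43-4 2-21-1-15-4-27-13-55-12-14 0-16 4-17-1-17-12-11-11-4-10 21-53z"/><path data-summit="17 275" data-sink="463 35" d="M127 125l-4 0-22 12 5 10 4 3-10 7 20 25 2 7 0 20-9-19-46-2-4 13-10 9-17 7-20 0 1 155 33-4 40 2 6-2 8-8 6-11 33-2 15-6 8-5 73-72-17 7-27 5-12 1-14-3-1-26-11-17-18-17-15 11-2-10 1-30 3-7 10-17 15-16 3-1-15-13z"/><path data-summit="35 429" data-sink="463 35" d="M207 295l-45 43-19 9-33 2-6 11-10 9-19 1-25-2-33 4-1 109 121 1 9-12 9-4 17-3 4-4 2-8-2-42 8-20-2-32z"/><path data-summit="218 215" data-sink="463 35" d="M154 145l-3 0-9 9-16 24-3 7 0 36 2 4 14-11 18 17 11 17 1 26 14 3 12-1 27-5 16-7 39-33 10-24 9-13 2-7 3-23-16-6-13-2-14 6-19 14-22 12-20 1-9-5-9-8-9-17z"/><path data-summit="353 323" data-sink="463 35" d="M270 264l-22 52 4 10 11 11 15 11 6 2 13 0 16-4 14 0 55 12 21 11 15 5 24 2 7-2-3-43 10-25-12 1-26 11-35 2-11-10-13-19-15-14-19-12-7 0-18 12-7 0-17-5z"/><path data-summit="386 280" data-sink="463 35" d="M389 190l-13 0-6 3-12 10-6 9-2 9 0 18-13 9 9 2 6 10 1 15-7 5 13 11 13 19 11 10 35-2 26-11 11 0 6-2 3-3 0-56-27-1-10-3-9-18 0-6 8-18-17-3z"/><path data-summit="227 96" data-sink="463 35" d="M397 34l-141 0-31 26-9 2-15-8-12 14 17 16 22 14 1 26 42-2 17 4 20-14 14-18 11-37 10-16 8-3z"/><path data-summit="211 481" data-sink="463 35" d="M185 379l-2 15-7 15 2 42-6 16 0 15 129-1 0-28 3-10-1-5-5-5-15-9-25 0-17-11-18-1-15-5-11-6z"/><path data-summit="95 119" data-sink="21 35" d="M20 34l-4 1 0 80 5 8 57 17 11 1 12-4-7-18 19-16 16-8 24 4 3-20-17-8-14-1-28 13-13 0-24-9-22-5-11-6-7-9z"/><path data-summit="196 147" data-sink="463 35" d="M157 99l-6 1 0 8 16 35 2 15 10 18 15 12 23 0 50-30 13-2 19 8 3-3 6-25 0-24-20 14-17-4-42 2 1 31-7 4-13 2-10-5-21-43-8-9z"/><path data-summit="159 50" data-sink="21 35" d="M155 34l-134 0-1 20 7 9 11 6 22 5 24 9 13 0 28-13 9 0 41 12 14-14-15-11-17-8z"/><path data-summit="360 427" data-sink="463 35" d="M368 398l-14 1-20 7-14-3-12 0-33 19 8 2 15 9 20 19 15 6 67 2 9-30-2-9-19-16z"/><path data-summit="196 147" data-sink="21 35" d="M158 76l-4 1 2 5-3 17 18 5 8 9 21 43 10 5 18-5 2-1-2-31-8-2-13-10-27-28-8-4z"/><path data-summit="70 165" data-sink="21 35" d="M19 120l1 27 39 39 4 2 3-1 0-11 3-10 19-4 12-6-10-14-59-16z"/>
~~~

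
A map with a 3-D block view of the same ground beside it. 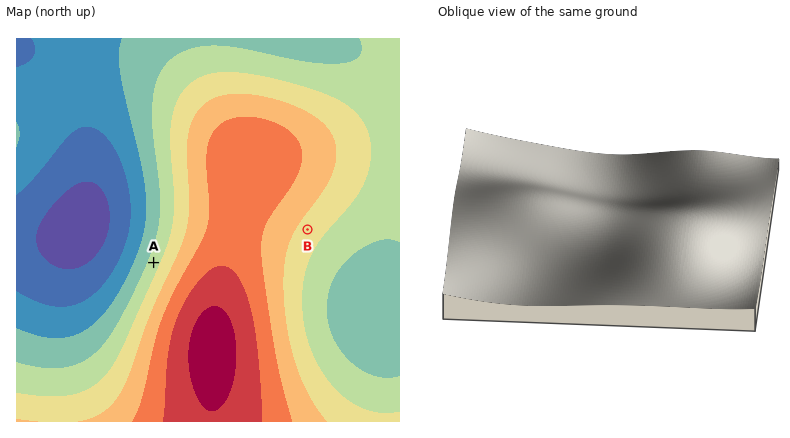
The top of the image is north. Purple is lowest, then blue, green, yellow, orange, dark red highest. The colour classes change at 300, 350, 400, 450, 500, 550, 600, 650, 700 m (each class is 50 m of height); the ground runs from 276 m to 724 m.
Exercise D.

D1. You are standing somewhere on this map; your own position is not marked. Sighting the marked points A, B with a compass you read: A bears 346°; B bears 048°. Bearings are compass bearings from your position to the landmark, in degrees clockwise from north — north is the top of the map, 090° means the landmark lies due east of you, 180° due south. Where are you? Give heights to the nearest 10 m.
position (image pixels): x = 175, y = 349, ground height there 670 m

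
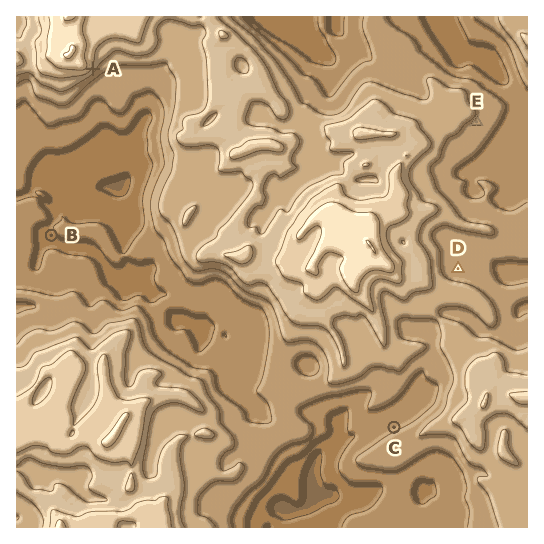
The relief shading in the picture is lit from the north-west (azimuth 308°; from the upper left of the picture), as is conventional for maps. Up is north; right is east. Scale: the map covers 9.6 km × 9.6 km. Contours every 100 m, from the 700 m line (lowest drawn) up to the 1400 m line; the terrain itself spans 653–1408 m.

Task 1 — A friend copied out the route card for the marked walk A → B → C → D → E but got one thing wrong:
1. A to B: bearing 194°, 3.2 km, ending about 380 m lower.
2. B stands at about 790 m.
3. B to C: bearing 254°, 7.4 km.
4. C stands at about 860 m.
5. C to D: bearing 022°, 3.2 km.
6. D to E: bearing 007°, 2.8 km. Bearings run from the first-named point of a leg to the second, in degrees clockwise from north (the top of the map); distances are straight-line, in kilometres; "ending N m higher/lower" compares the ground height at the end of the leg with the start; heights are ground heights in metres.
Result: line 3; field bearing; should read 119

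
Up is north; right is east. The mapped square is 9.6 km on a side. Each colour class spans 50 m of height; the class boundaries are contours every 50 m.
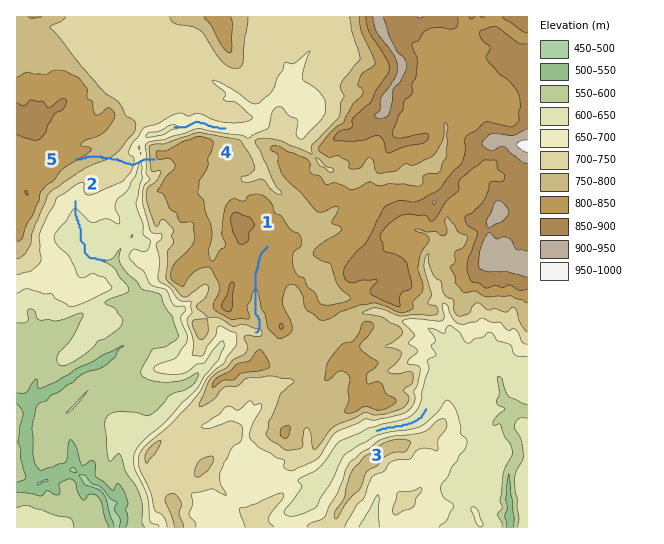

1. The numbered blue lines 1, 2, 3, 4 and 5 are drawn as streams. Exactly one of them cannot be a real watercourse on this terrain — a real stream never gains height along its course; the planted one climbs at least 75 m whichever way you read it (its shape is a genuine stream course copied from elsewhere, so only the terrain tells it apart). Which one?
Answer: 5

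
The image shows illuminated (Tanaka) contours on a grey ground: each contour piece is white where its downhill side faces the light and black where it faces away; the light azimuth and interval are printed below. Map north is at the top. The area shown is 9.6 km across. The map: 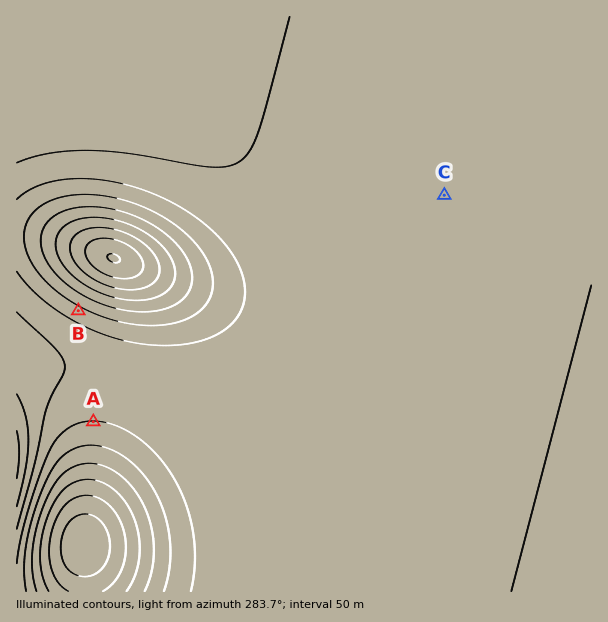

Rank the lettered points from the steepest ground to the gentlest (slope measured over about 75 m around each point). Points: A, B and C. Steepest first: B A C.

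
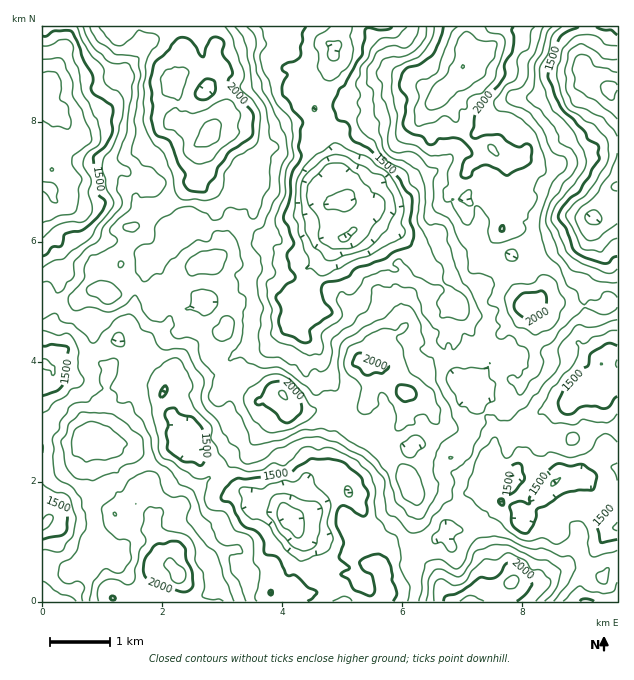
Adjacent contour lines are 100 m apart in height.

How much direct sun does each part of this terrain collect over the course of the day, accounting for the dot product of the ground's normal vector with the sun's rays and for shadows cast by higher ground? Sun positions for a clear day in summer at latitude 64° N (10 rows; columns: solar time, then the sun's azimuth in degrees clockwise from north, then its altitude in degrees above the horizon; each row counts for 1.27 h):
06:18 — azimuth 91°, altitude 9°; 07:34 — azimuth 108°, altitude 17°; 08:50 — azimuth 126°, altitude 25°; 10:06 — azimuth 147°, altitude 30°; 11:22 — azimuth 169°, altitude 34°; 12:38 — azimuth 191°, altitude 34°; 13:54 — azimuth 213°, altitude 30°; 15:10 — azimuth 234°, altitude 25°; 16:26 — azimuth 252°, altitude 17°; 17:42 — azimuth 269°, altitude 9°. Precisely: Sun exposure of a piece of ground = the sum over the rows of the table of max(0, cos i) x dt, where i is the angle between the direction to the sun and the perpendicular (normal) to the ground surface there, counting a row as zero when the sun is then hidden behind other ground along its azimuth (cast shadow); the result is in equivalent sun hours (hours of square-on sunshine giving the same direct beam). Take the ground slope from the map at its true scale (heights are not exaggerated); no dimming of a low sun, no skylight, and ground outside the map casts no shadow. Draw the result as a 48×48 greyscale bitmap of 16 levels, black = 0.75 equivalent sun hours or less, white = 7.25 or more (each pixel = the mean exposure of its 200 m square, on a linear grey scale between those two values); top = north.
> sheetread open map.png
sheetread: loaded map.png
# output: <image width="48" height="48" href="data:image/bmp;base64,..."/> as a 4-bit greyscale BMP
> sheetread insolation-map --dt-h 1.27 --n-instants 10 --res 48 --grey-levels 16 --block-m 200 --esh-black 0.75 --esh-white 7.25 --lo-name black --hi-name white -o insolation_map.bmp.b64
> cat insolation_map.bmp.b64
<image width="48" height="48" href="data:image/bmp;base64,Qk32BAAAAAAAAHYAAAAoAAAAMAAAADAAAAABAAQAAAAAAIAEAAATCwAAEwsAABAAAAAAAAAAAAAAABEREQAiIiIAMzMzAERERABVVVUAZmZmAHd3dwCIiIgAmZmZAKqqqgC7u7sAzMzMAN3d3QDu7u4A////AM3ZqYq7vchneXiZrM3KaJimE2e+3u7e7s3LYzW777mHeblVZ6uXm6qCA0ebmbzb3JmHURi8x4iYaIhlaJhkeqlABUNTRGq5anRahoiHZoeJymZRNYuqupYgBlMyMDN1JBR5qalmRoVGiZYwFFi7u5lTZyIRACJ5IRJmjMy2IVV1JHUiZ6p5zN23dkIRAmWagXiZvMiJdWaIQTQkZ6p73d7buoVTFppYu8zLmXV3q6YVZWd5dnQ6vd7dunZplmiIzc3KdGqnRXh1eJu8y3J5vOzNpnibtjV3jO7tuXiHc0m7vM3bu3m7rLmauou3m1NFmq3e7rZWZTOc7//8uZzc2neHrJm4rdmavKnc3t2UIiSc7/7d3N7u2CapnJe8q+/9qJq93MyoM0esvN7M7v/9t2Wc3NqszN7+uaiZqYaJeHervO//7//ajMu9vNuru8qry4djRFVneJmqvN7//tmai93blq3MhzIWiWdSEkZ2ec7b3czNypfLq8y6d3rMt2EjNkQxVmd2mb3cy7zIR3eardymZ2ed3amFRTNFaHiJeYialXhkQ1iKyodmU1ir3Mt4l1eJq7ipmbuIhDAiM3ztyER4ipqpre3IiHmqqKqMu924dBATEozKqoiKzdhWm83cZ8uac0eb7cvLdSIyJZdWd3Z3eYqamZm8y+7M2Wis3tjNyoMAKYQ3h5qIdpzczdyt7u7tzbvsqrqbu6UkZDJDWMl2dpmu7e7e/t3qndzeuYZmmqh3UjZDNnZDA3rN/b3s77ve//y7uoVnqZhUOLl3hkZ2WMy7q8yrrXV73LuIq6vJeYmXioZ5ZFaKvLiFJoZ2VEdVQ3hni93KmazKYxNkVTNJ3ZmVJGdEEVWJqspVmc7cu7qHUSNCRmWKvO2Xh1dCICJmR3iIZmermJqaYwAAJVq8urp2l0UxAlRTI2vaREEmh4vYQQABIUi7y3vcuYdQE1cza97KmId2e7mGVUIkNHu6y6ztuHdxAjECRWaLyoqorshmh4h0SL3ezJh4qmVzETE2ZUV73c28y8y3RDNXZpneyLqazMvLdVeJqql2rv/syr23Z3d6qaqambvMm97uuXiYq5VnjN26rMqYmKmaq9ypvbmaqs3uyYm8y3icyqrKiKqryFmszMyYvMvLvM7t3Zmqqc3czd7dpovby8vd7+3qic7byom73HhUNYqry93u7qunndzd3//tubuXmFNommZWdniu7IrM7qaImqvcrO7M2kJDR4d2WEWKuYrMyYibmqd4iZqpit7t23R5ZWZUVVerqYmZiWNpmZU0NJpoqpzuu7hTRUMzNIvNzKiqqVE0VVRHdWmJu5jO29piRmYyQ6mszLqru6ZkVUZnh0Wqq8lq3+7dyYhVZLq6qpmZms26yFaEVCR8uZY1ve3dyImFmt3MzLund4iZeFZ3ZSJXhCNXirypq7uYzMu87u2FV3iXiIaYZEVWMBNYiKzM3cu6rdvN7uuXZneJeYeIZXd0IDVndjWrvL3brM3c3bvdlWY1VWWKm5eDA1iYVFJpvO7tyw=="/>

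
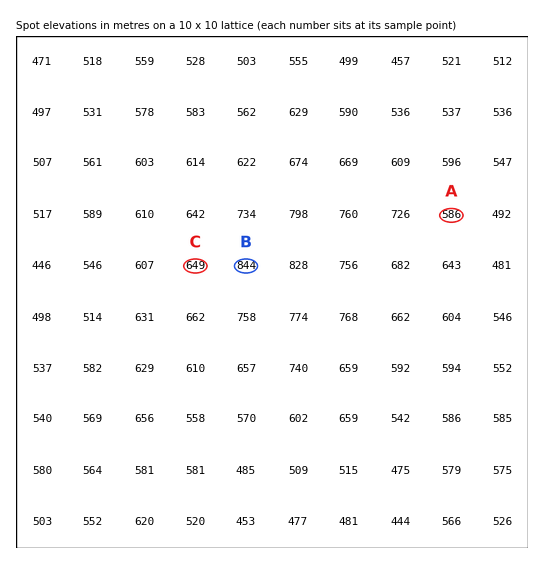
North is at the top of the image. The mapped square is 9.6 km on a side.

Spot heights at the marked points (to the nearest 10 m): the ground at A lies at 590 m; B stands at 840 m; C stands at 650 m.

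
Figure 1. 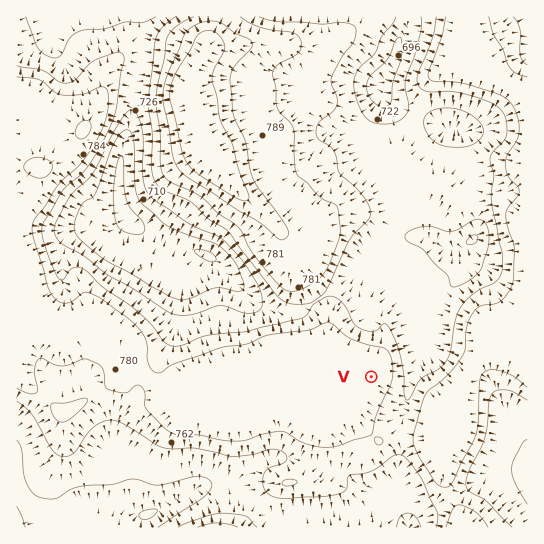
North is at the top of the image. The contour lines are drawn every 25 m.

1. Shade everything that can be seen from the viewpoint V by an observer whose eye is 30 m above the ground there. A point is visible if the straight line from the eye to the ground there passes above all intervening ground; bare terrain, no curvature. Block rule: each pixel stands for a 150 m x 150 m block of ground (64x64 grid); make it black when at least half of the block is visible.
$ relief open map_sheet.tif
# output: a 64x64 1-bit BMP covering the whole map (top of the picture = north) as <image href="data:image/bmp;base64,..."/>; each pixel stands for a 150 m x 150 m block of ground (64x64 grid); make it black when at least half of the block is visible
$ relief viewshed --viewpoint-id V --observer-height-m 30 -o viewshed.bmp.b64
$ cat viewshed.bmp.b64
<image width="64" height="64" href="data:image/bmp;base64,Qk0+AgAAAAAAAD4AAAAoAAAAQAAAAEAAAAABAAEAAAAAAAACAAATCwAAEwsAAAIAAAAAAAAA////AAAAAACD/j/4A/8/8AAID/AAQ3/AAAAAYAAA/4AAAAAAAAB4AAAAAAAAAHgAAAAAAH+AOAAAAAAA/4A4AAAAAAAAAHwAAAAAAAAAfAAAAAAAADh8AAAAAAQA/vgAAAAADgP//wAAAAA/j///AAIAD/////8ABwAP/////4APgBz/////AD7ADv////8AeAwD/////wDwDAP///9/A/APA////n+H5w8Af//+P//Hn4A///4//8e/gAH//D//x/+AAH/AP//v/4AAAYJ/////AAABx////P8AAAH////4fgAAAf//7/B8AAAB///H8HgAAP///8fw8AAA////7/DgAAD/////8OAAAf/////wwAAD///x//+AAAD///B//4AAAP///z//AAOA///////gP4Hv//////A/z4f/////+f//Cf///3/8//4A////P/j//AAH//8/8H/8AAf8f3/wP/gAB/B/P+Af/IAP4H8f4AF/wA/gfw/gAH/gD8B/A+AAf+AMAAMx4AB/4BwAAzDwAD/wPCA3IHAA/xBwYD9AcAH/H+B4/wAgA/8f4H//ACAD/x/gf/8AAAP/8GD//wAAA//wYP/8AAAD///wf/AAAAP///gP4AAAAf///AfAAAAA///+B4AAAAB/+f8DAAAAAAAA/4GAAAAAAAA/wQAAAAAAAA/jAA=="/>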